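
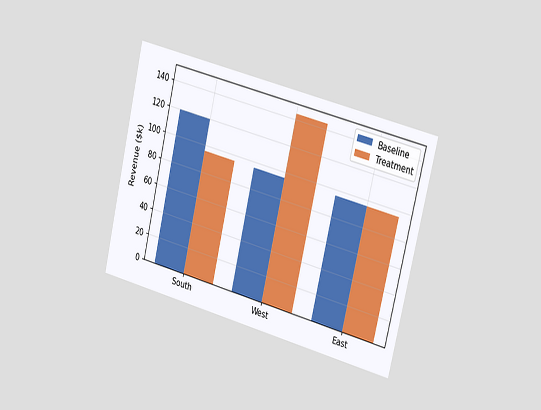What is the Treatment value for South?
$96k

The chart is tilted about 14° clockwise and viewed slightly from the right. The Treatment bar at South reaches $96k on the y-axis.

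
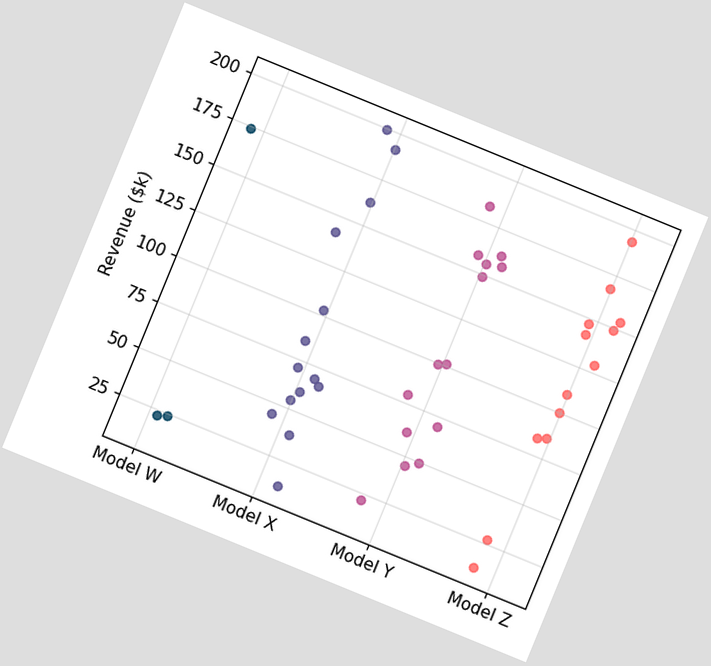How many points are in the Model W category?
3

The chart is tilted about 22° clockwise. Counting the markers in the Model W column gives 3.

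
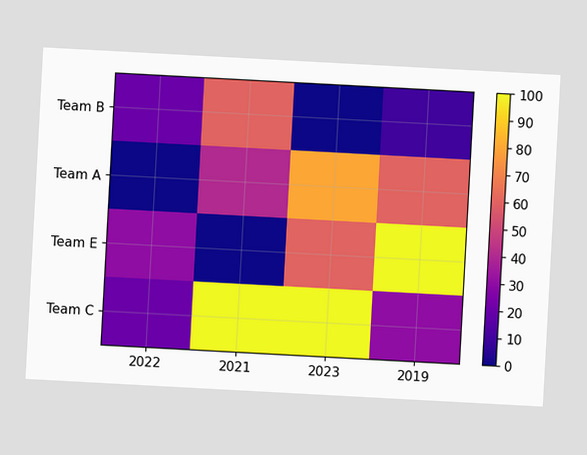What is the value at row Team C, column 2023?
The chart is tilted about 3° clockwise. Matching cell (Team C, 2023) against the colorbar gives 100.

100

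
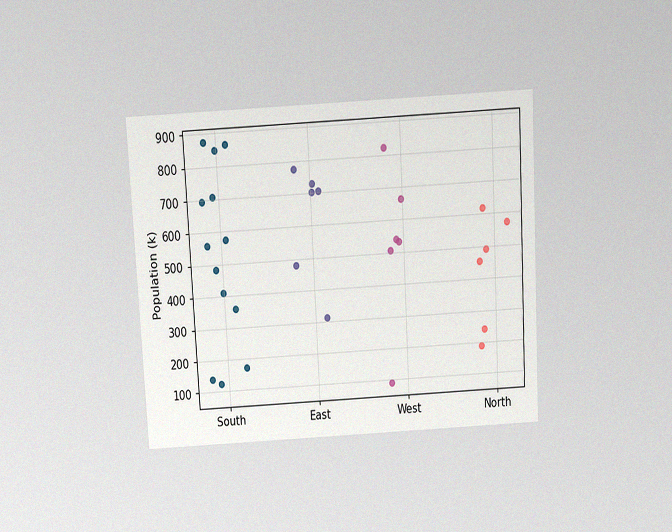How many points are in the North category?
The chart is tilted about 3° counter-clockwise and viewed slightly from above, with some photo noise. Counting the markers in the North column gives 6.

6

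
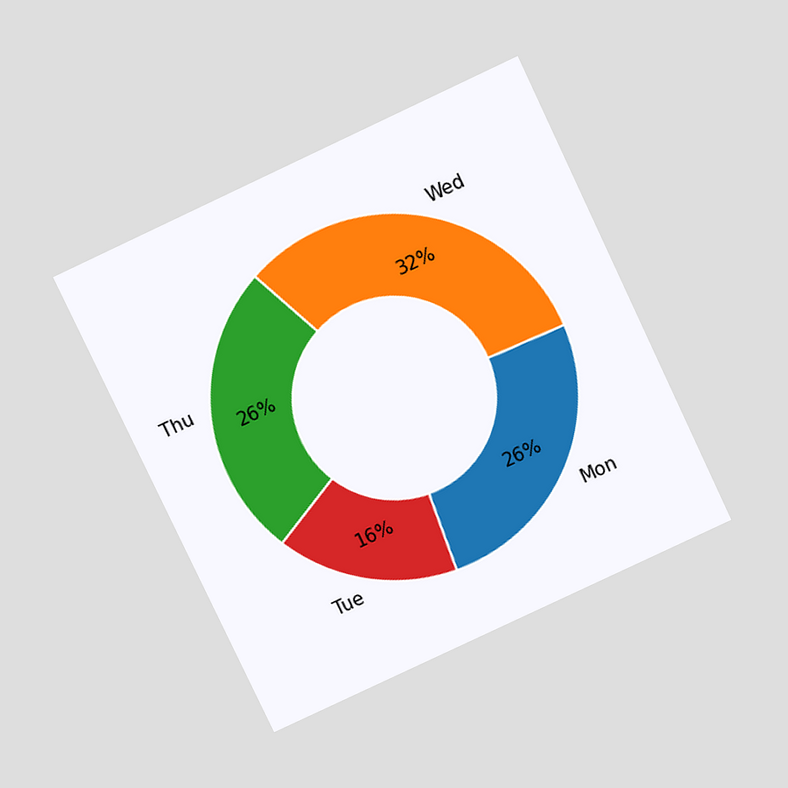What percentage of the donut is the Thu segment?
The chart is tilted about 25° counter-clockwise and viewed slightly from above. The Thu segment takes up 26% of the ring.

26%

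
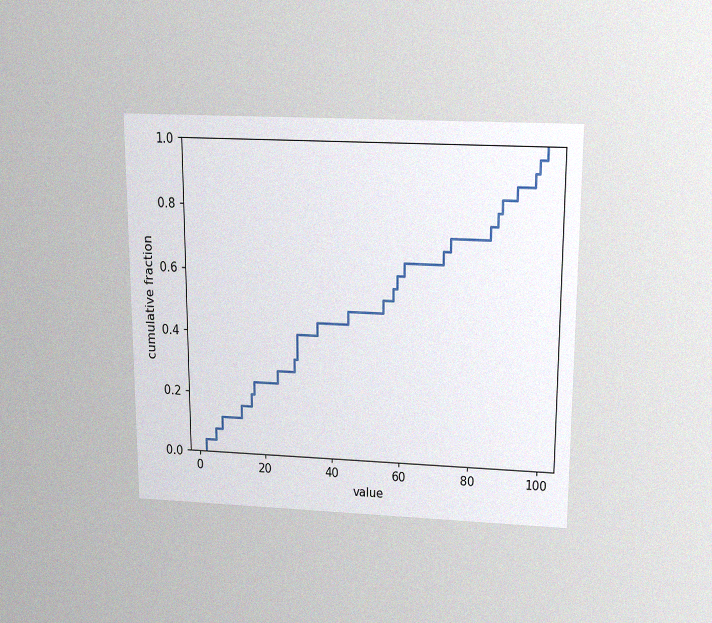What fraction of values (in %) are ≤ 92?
88%

The chart is viewed slightly from above, with some photo noise. At x=92 the ECDF step is at 88%.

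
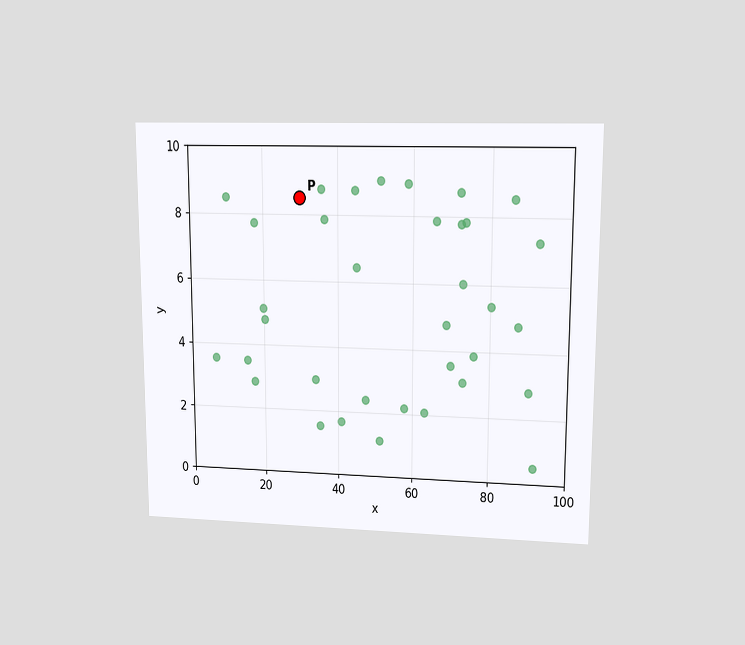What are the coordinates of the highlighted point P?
(30, 8.5)

The chart is viewed at a slight angle. Following the gridlines from P to each axis, P sits at (30, 8.5).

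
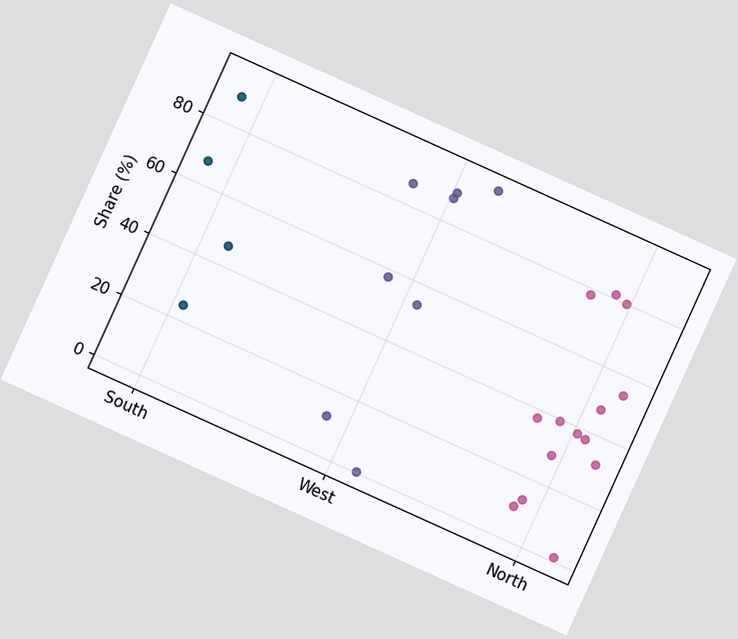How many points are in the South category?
The chart is tilted about 24° clockwise. Counting the markers in the South column gives 4.

4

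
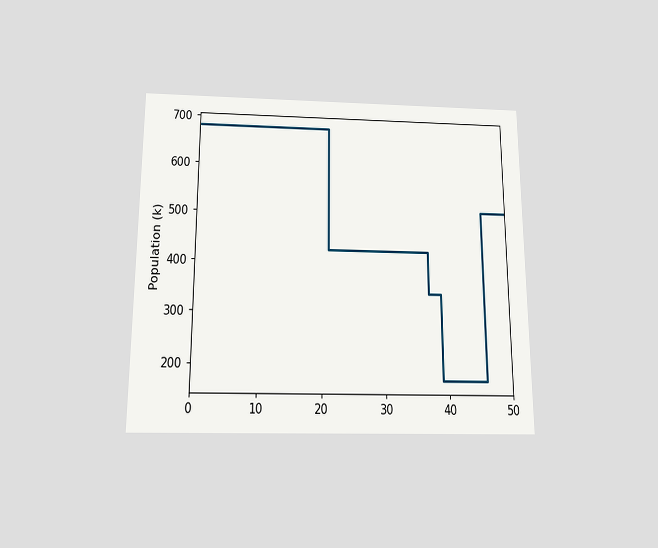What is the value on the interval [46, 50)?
The chart is viewed slightly from below. On [46, 50) the step sits at 510k.

510k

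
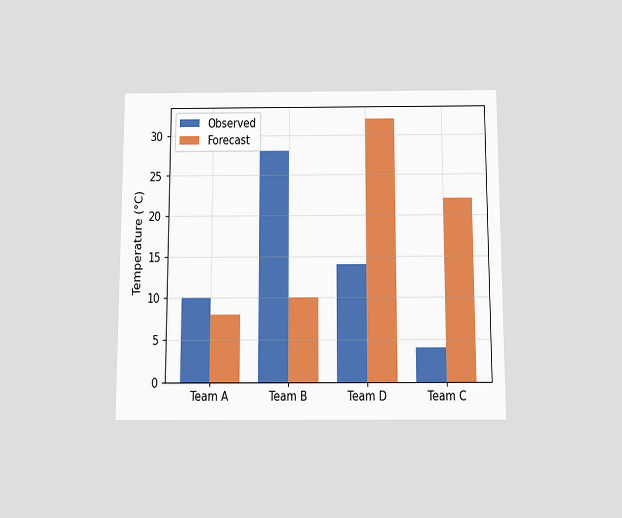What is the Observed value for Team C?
4°C

The chart is viewed slightly from below. The Observed bar at Team C reaches 4°C on the y-axis.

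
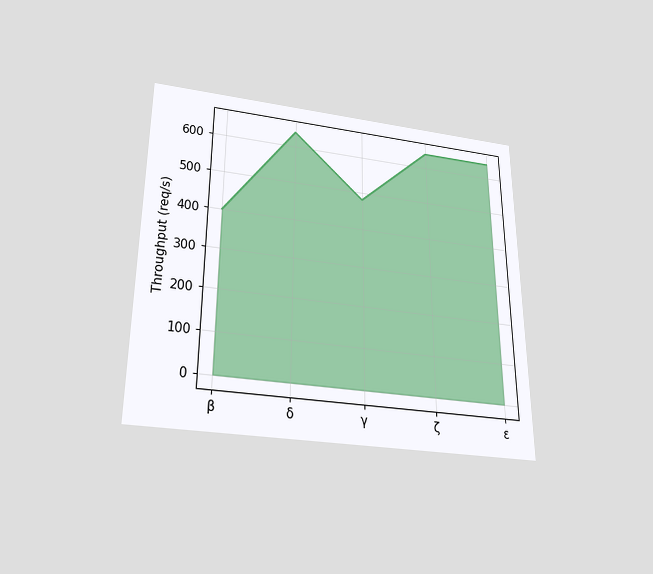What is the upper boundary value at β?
400req/s

The chart is viewed slightly from below. At β the upper boundary is at 400req/s.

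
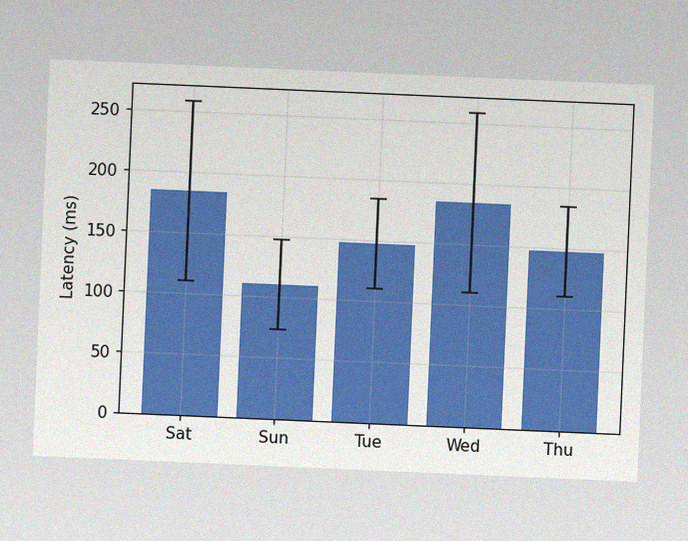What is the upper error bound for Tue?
185ms

The chart is tilted about 2° clockwise, with some photo noise. The Tue bar's upper whisker reaches 185ms.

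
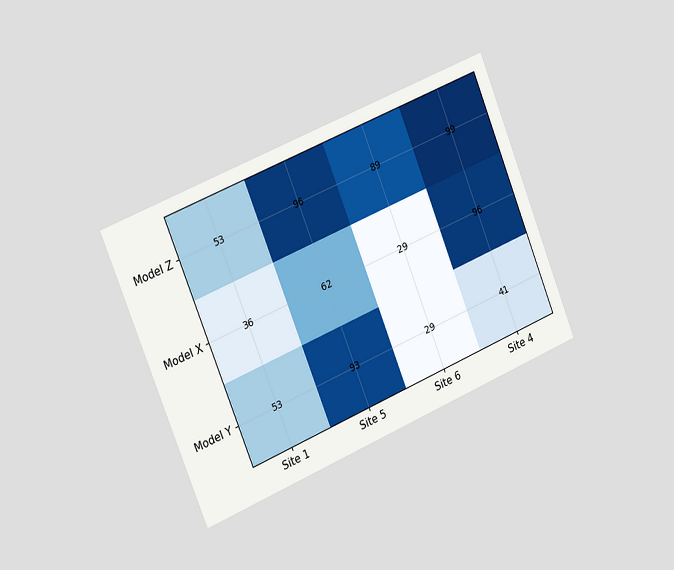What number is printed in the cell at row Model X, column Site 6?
The chart is tilted about 22° counter-clockwise and viewed slightly from the left. The (Model X, Site 6) cell reads 29.

29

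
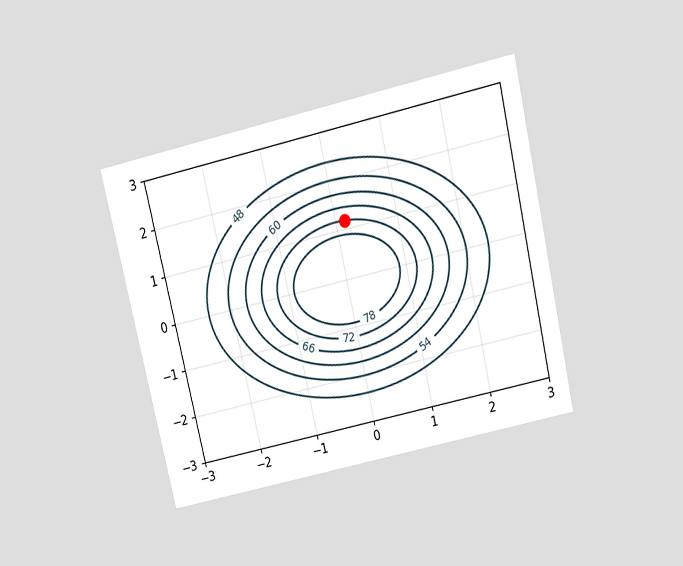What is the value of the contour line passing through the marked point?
72

The chart is tilted about 13° counter-clockwise and viewed slightly from above. The marked point sits on the contour labelled 72.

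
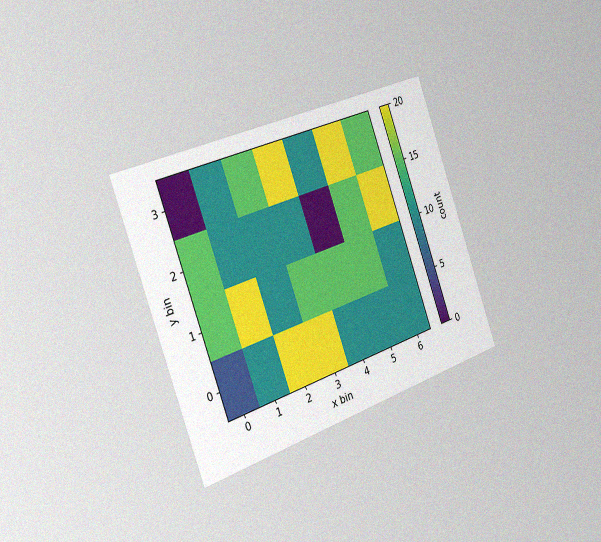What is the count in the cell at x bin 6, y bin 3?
The chart is tilted about 20° counter-clockwise and viewed slightly from the left, with some photo noise. Matching the cell (6, 3) against the colorbar gives 15.

15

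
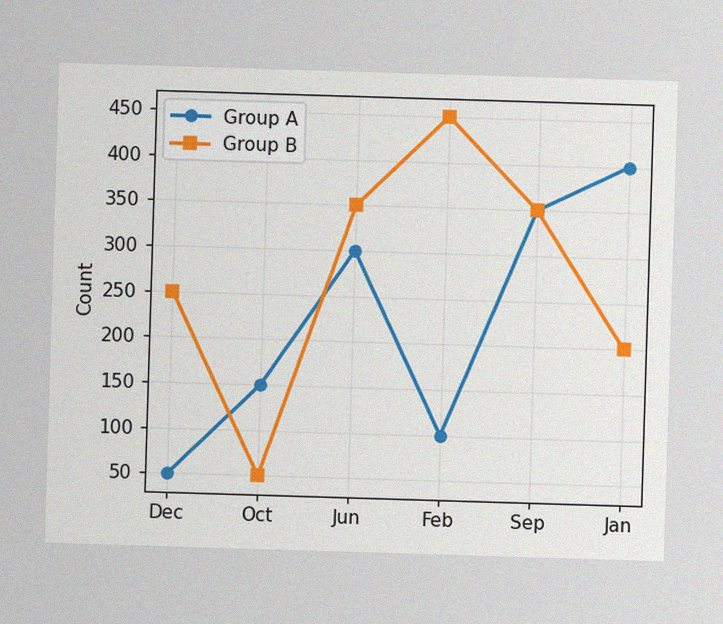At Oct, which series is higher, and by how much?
Group A, by 100

The image has some photo noise and uneven lighting. At Oct, Group A sits above the other line by 100.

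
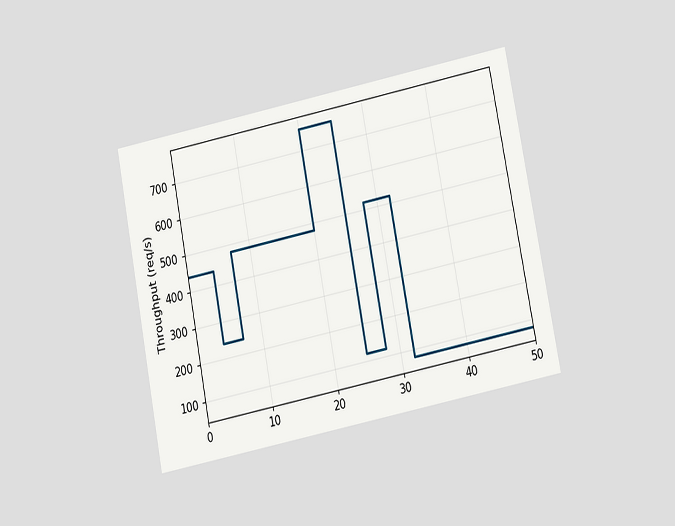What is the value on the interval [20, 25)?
760req/s

The chart is tilted about 11° counter-clockwise and viewed at a slight angle. On [20, 25) the step sits at 760req/s.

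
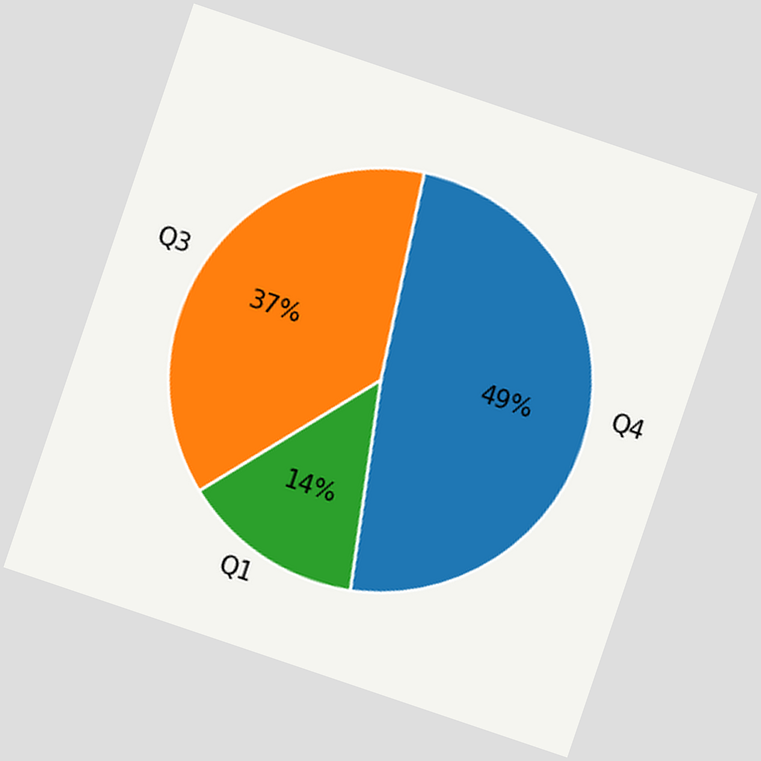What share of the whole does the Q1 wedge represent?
14%

The chart is tilted about 19° clockwise. The Q1 slice takes up 14% of the pie.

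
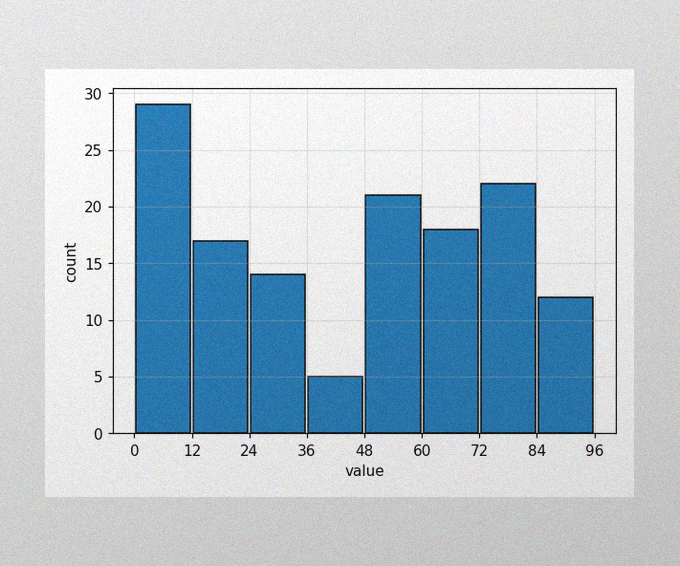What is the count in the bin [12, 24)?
The image has some photo noise and uneven lighting. The [12, 24) bin has height 17.

17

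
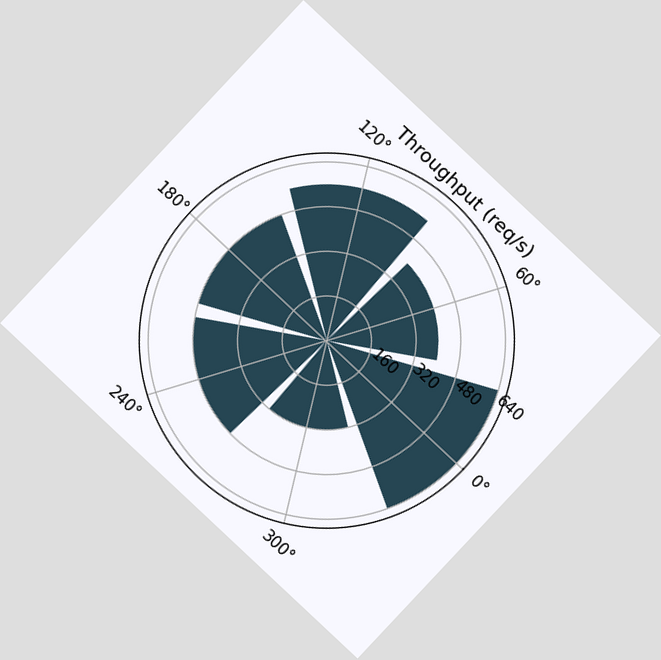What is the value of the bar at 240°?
The chart is tilted about 43° clockwise. The bar at 240° reaches 480req/s on the radial axis.

480req/s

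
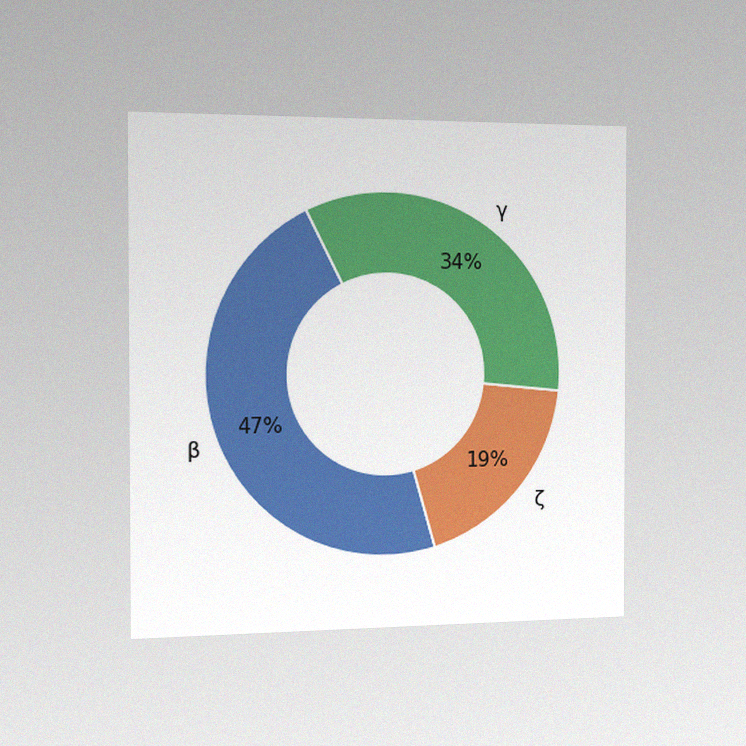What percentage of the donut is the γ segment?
34%

The chart is viewed slightly from the left, with some photo noise. The γ segment takes up 34% of the ring.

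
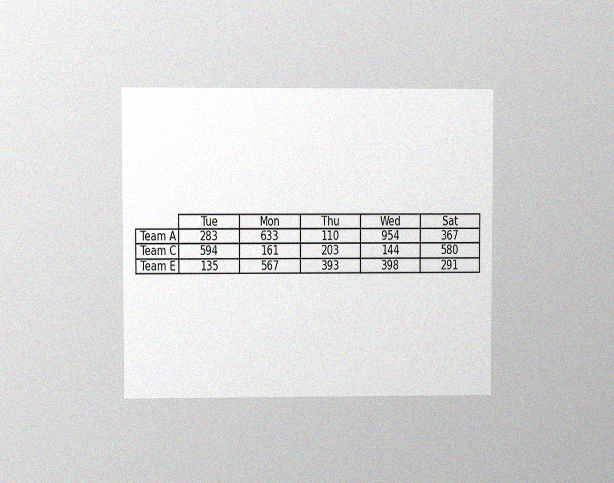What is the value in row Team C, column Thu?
The chart is viewed at a slight angle, with some photo noise. The (Team C, Thu) cell reads 203.

203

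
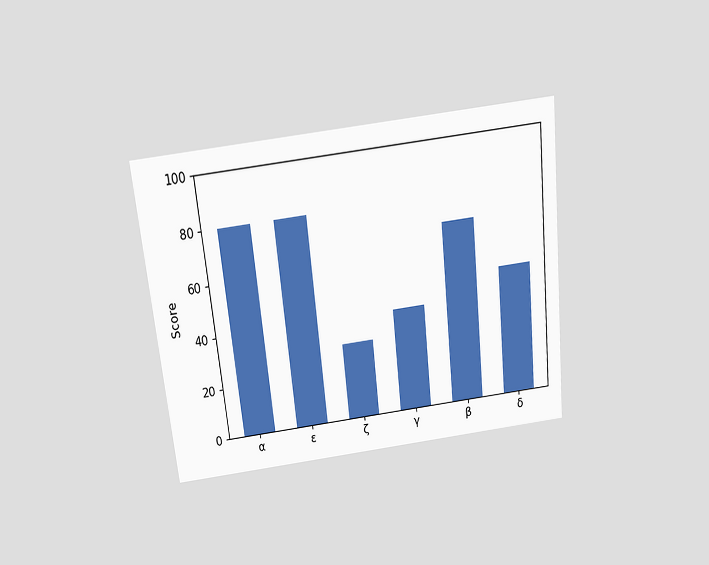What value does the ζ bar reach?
The chart is tilted about 6° counter-clockwise and viewed slightly from above. Reading along the chart's y-axis, the ζ bar reaches 30.

30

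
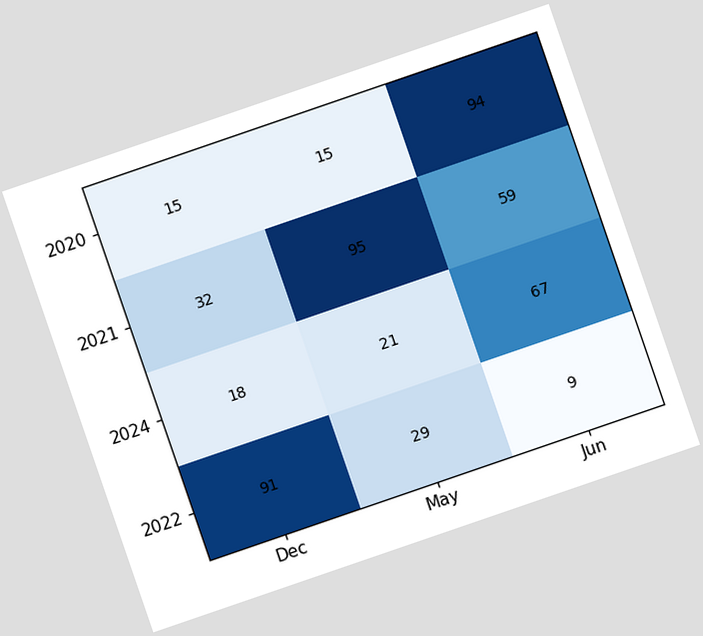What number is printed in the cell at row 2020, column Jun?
94

The chart is tilted about 19° counter-clockwise. The (2020, Jun) cell reads 94.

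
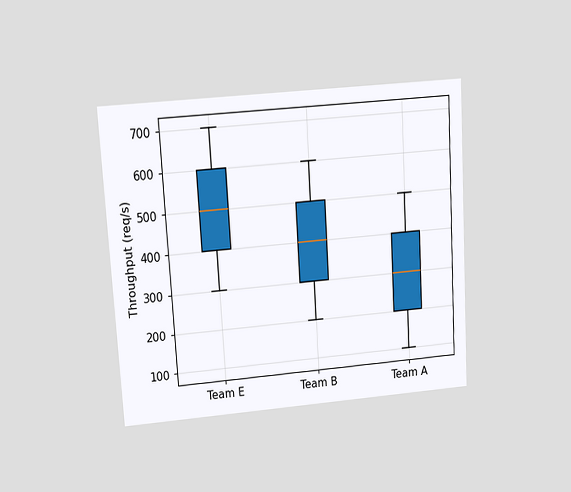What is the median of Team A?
300req/s

The chart is tilted about 3° counter-clockwise and viewed slightly from above. The median line in the Team A box sits at 300req/s.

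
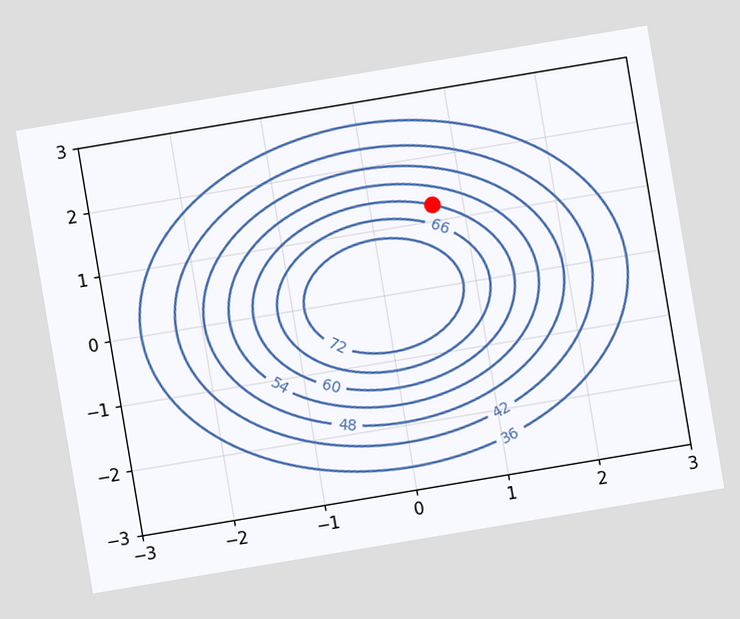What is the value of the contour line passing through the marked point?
60

The chart is tilted about 9° counter-clockwise. The marked point sits on the contour labelled 60.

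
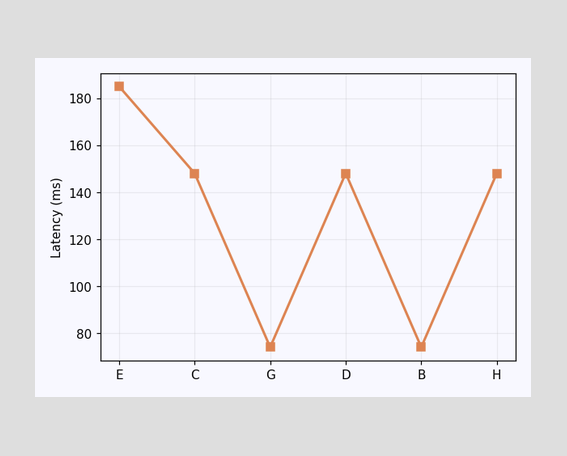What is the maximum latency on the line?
The highest point is at E, and reading across to the y-axis gives 185ms.

185ms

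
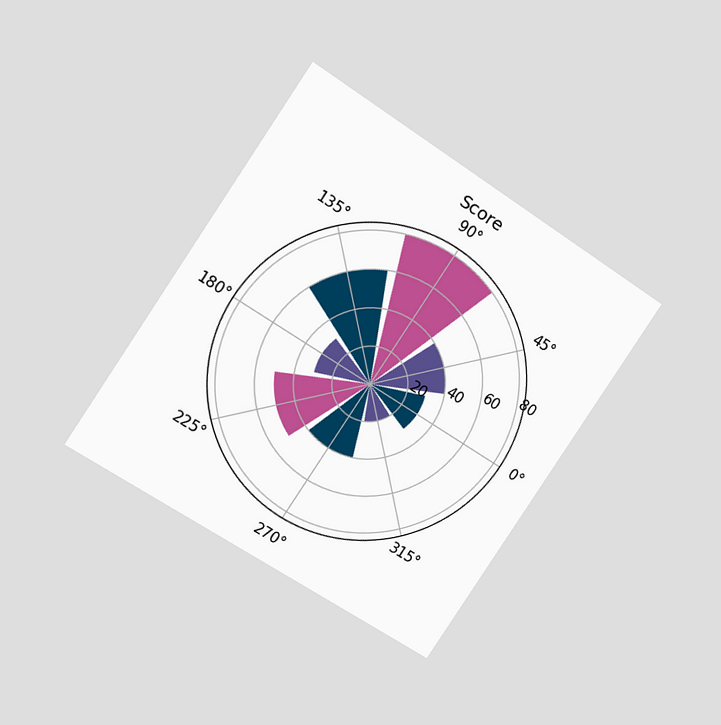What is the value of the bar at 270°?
The chart is tilted about 34° clockwise and viewed at a slight angle. The bar at 270° reaches 40 on the radial axis.

40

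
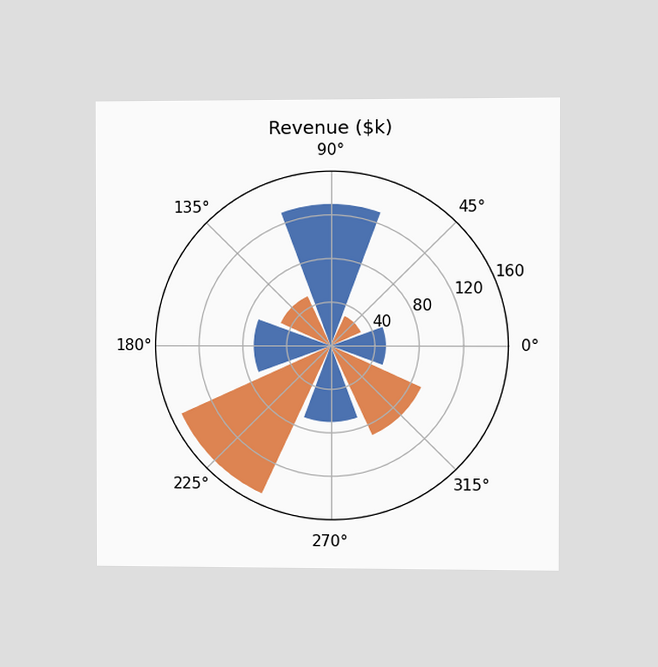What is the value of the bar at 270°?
The chart is viewed slightly from the right. The bar at 270° reaches $70k on the radial axis.

$70k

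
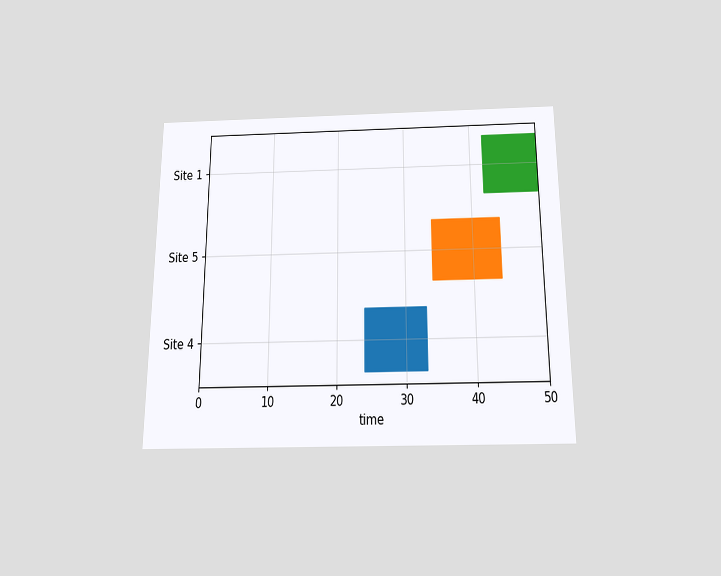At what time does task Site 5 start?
34

The chart is viewed slightly from below. The Site 5 bar begins at t=34.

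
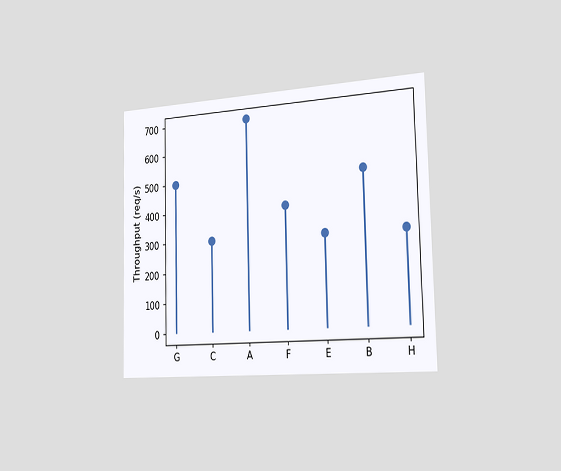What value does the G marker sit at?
The chart is viewed slightly from the right. The G marker sits at 500req/s.

500req/s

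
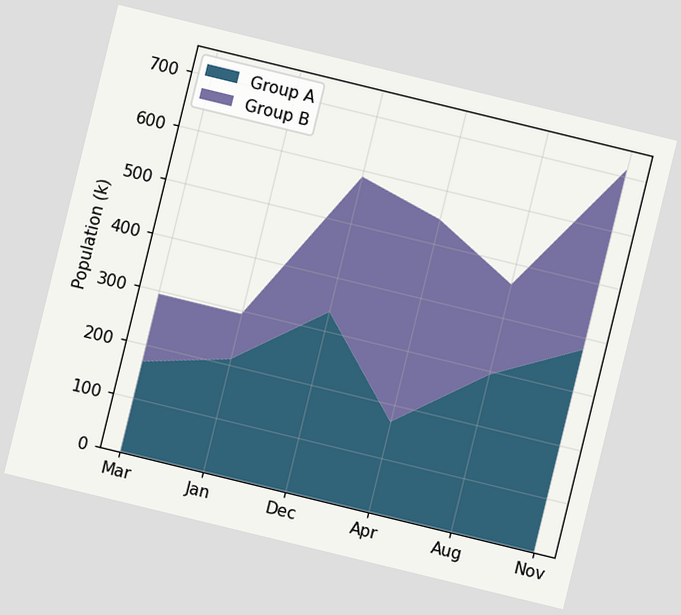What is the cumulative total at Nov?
714k

The chart is tilted about 14° clockwise. The stacked total at Nov reaches 714k.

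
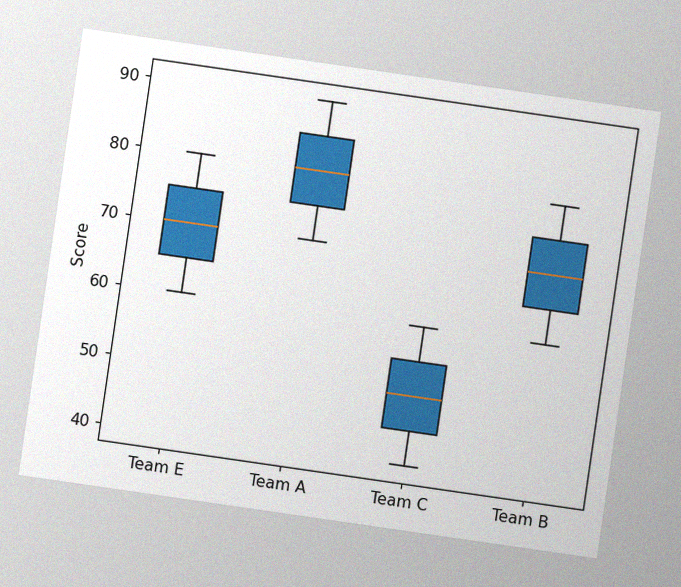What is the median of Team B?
The chart is tilted about 8° clockwise, with some photo noise. The median line in the Team B box sits at 70.

70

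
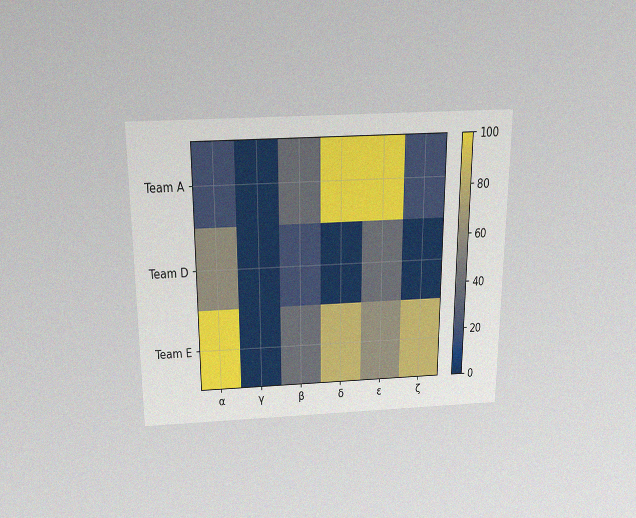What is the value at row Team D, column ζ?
The chart is viewed slightly from above, with some photo noise. Matching cell (Team D, ζ) against the colorbar gives 0.

0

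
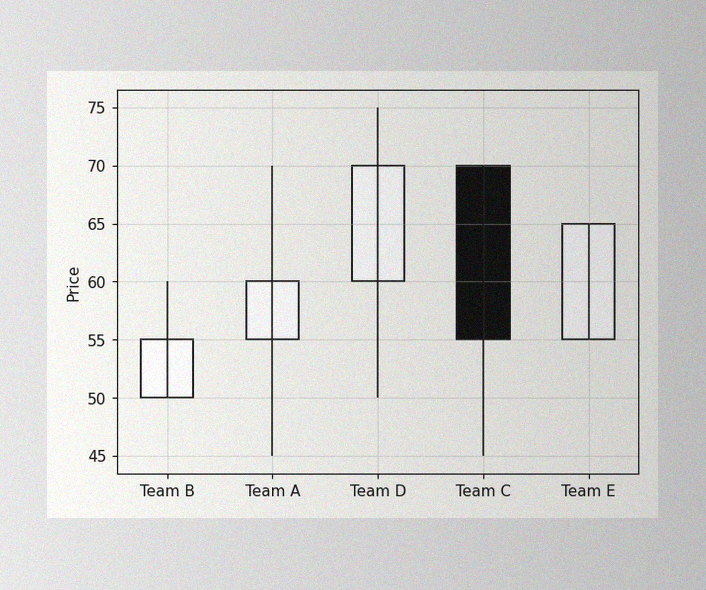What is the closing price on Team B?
The image has some photo noise and uneven lighting. The Team B candle closes at 55.

55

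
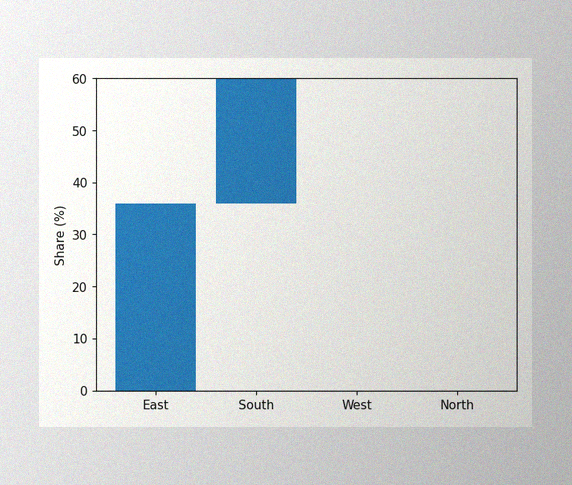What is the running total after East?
36%

The image has some photo noise and uneven lighting. After East the running total reaches 36%.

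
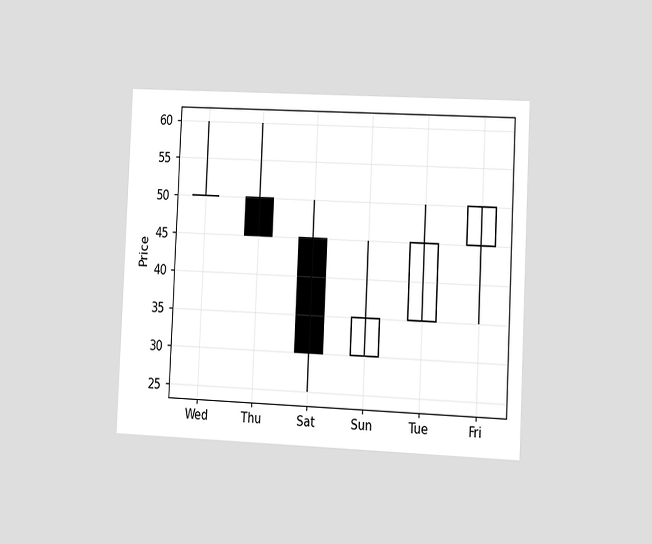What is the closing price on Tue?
The chart is tilted about 3° clockwise and viewed slightly from the right. The Tue candle closes at 45.

45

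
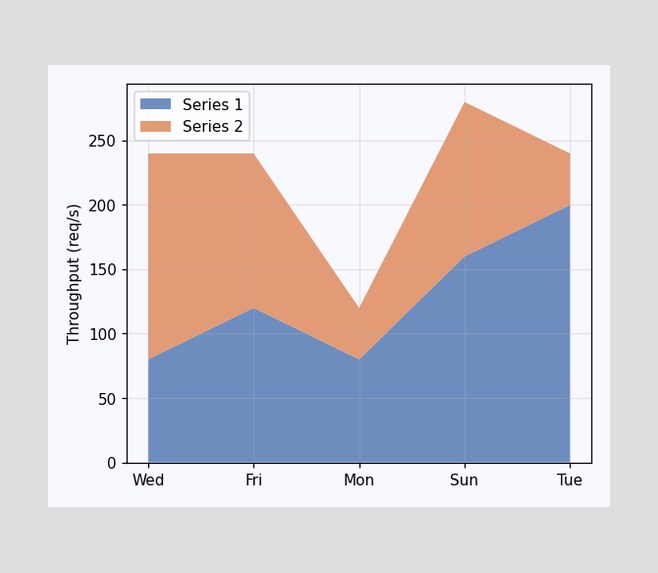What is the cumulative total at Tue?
The stacked total at Tue reaches 240req/s.

240req/s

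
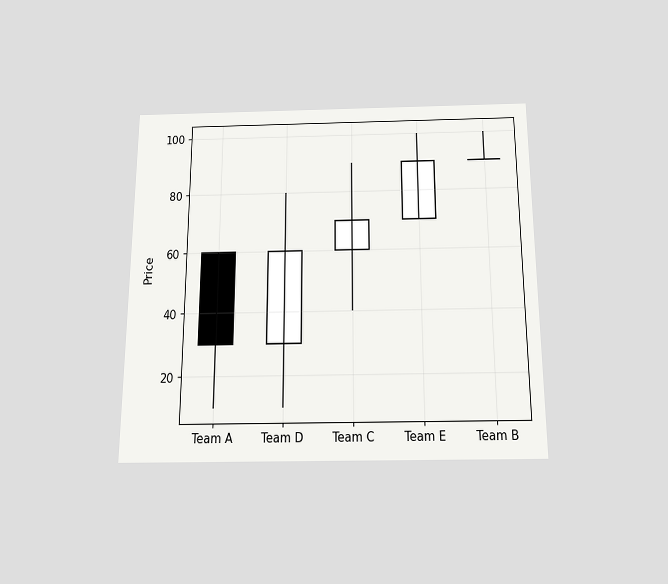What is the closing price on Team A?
The chart is viewed slightly from below. The Team A candle closes at 30.

30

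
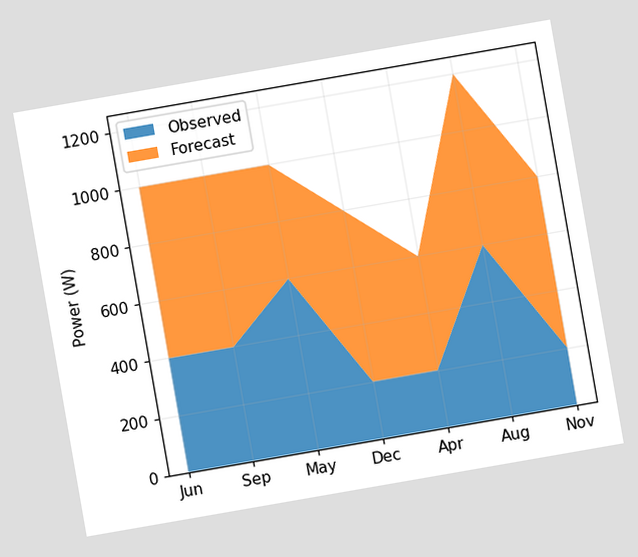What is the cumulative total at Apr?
The chart is tilted about 10° counter-clockwise. The stacked total at Apr reaches 600W.

600W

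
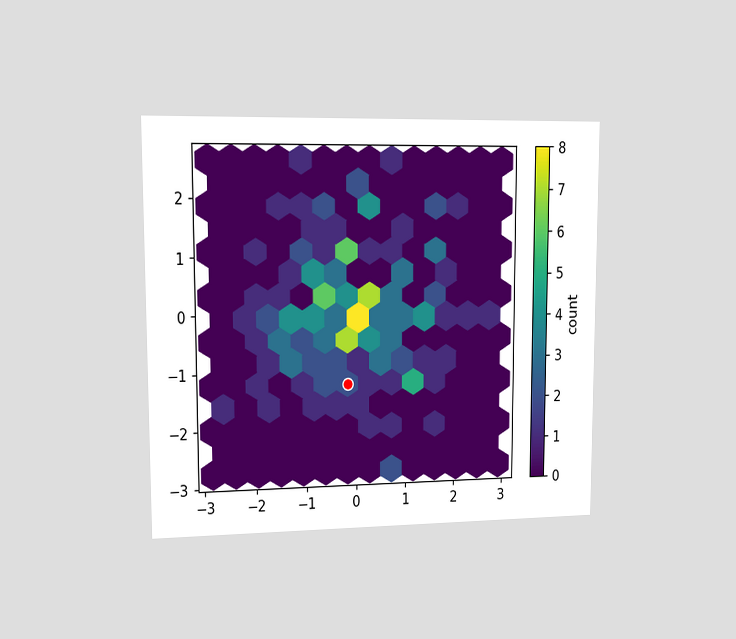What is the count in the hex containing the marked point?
The chart is viewed slightly from the left. The marked hex reads 2 on the colorbar.

2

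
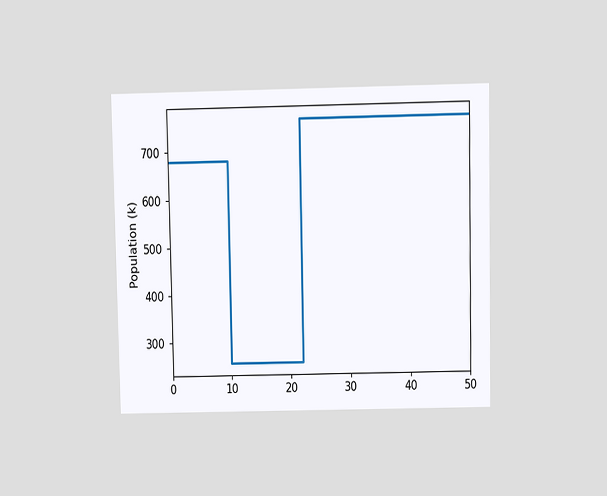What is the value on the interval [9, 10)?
680k

The chart is viewed at a slight angle. On [9, 10) the step sits at 680k.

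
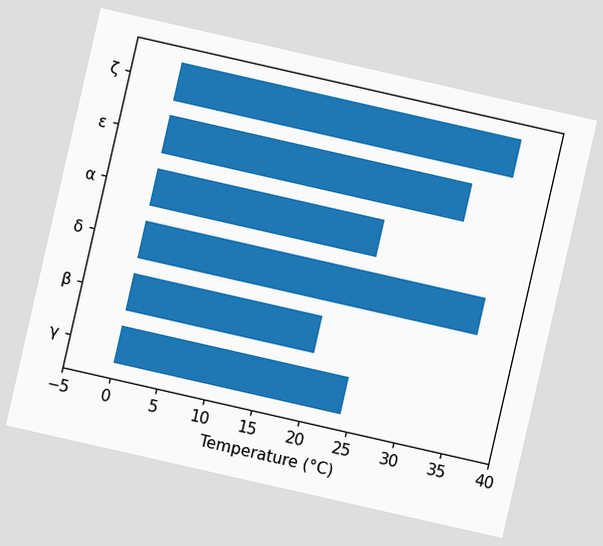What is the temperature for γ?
The chart is tilted about 13° clockwise. Reading along the chart's x-axis, the γ bar reaches 24°C.

24°C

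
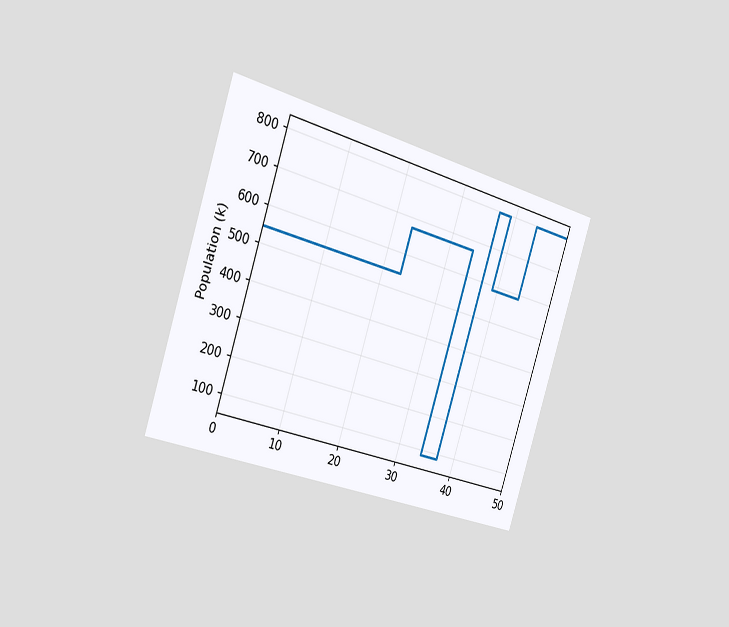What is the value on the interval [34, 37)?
84k

The chart is tilted about 18° clockwise and viewed slightly from the left. On [34, 37) the step sits at 84k.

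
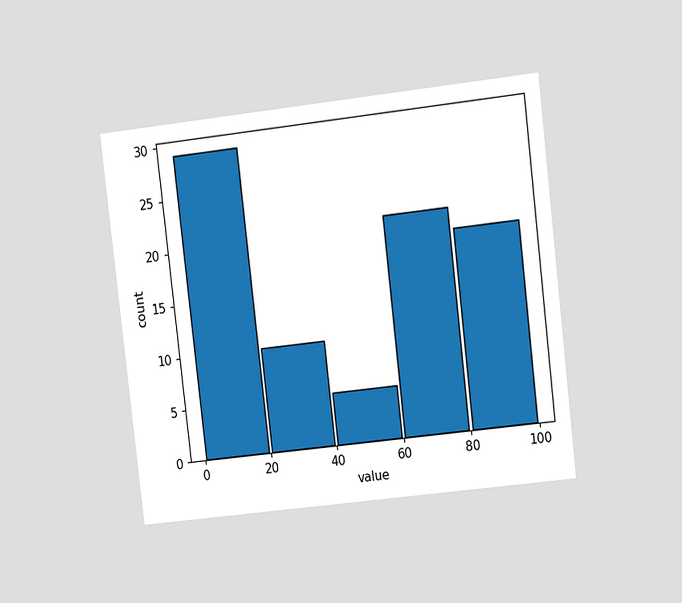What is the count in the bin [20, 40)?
10

The chart is tilted about 7° counter-clockwise and viewed at a slight angle. The [20, 40) bin has height 10.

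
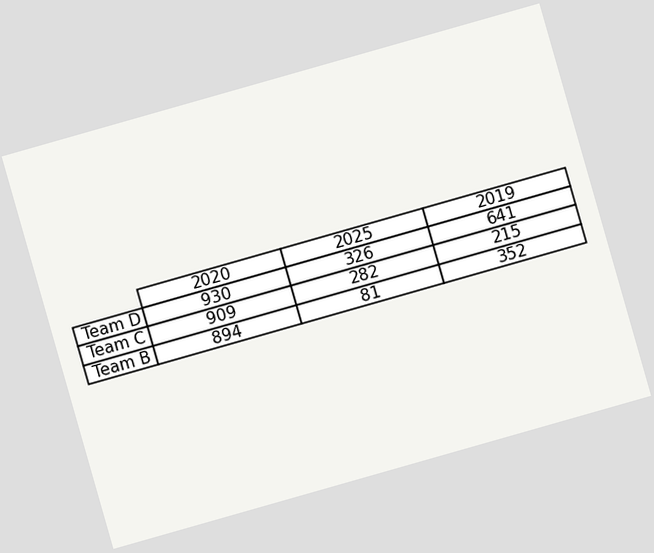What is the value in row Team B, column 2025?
The chart is tilted about 16° counter-clockwise. The (Team B, 2025) cell reads 81.

81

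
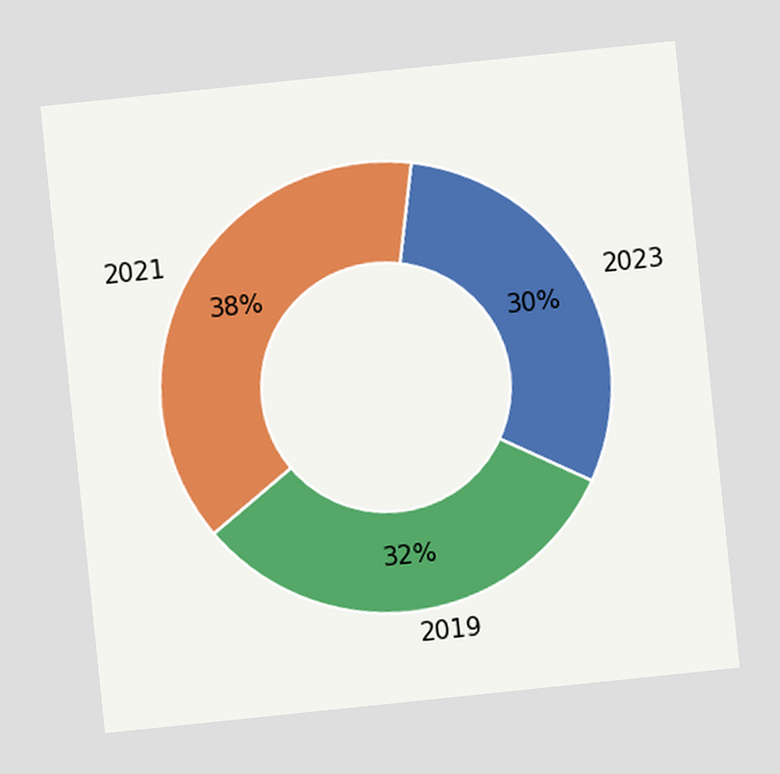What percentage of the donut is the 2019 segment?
The chart is tilted about 6° counter-clockwise. The 2019 segment takes up 32% of the ring.

32%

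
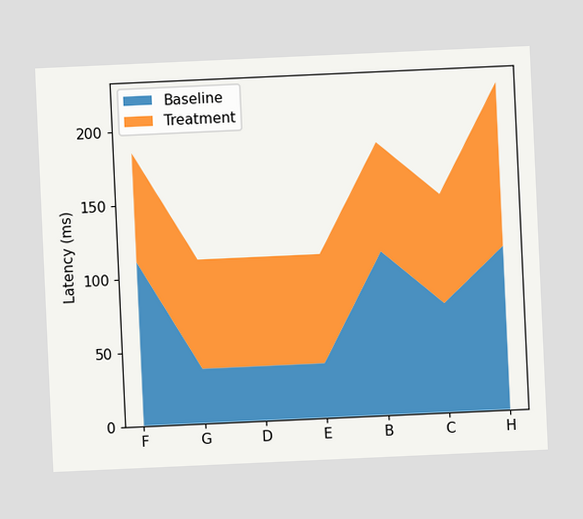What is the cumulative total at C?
The chart is tilted about 3° counter-clockwise. The stacked total at C reaches 148ms.

148ms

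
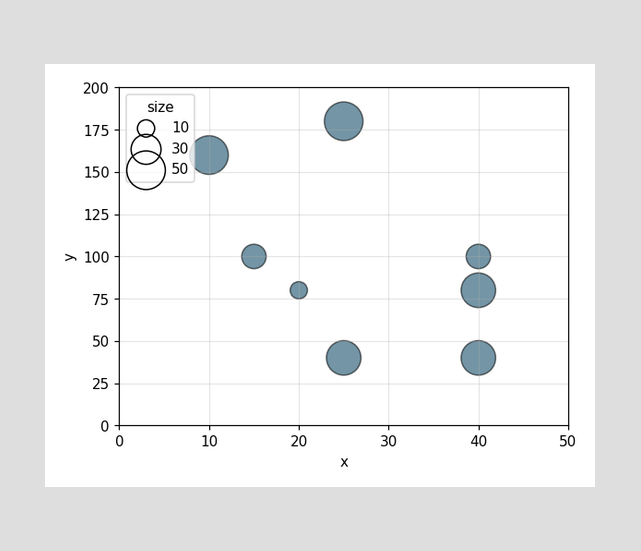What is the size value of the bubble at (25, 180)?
Matching the bubble at (25, 180) against the size legend gives 50.

50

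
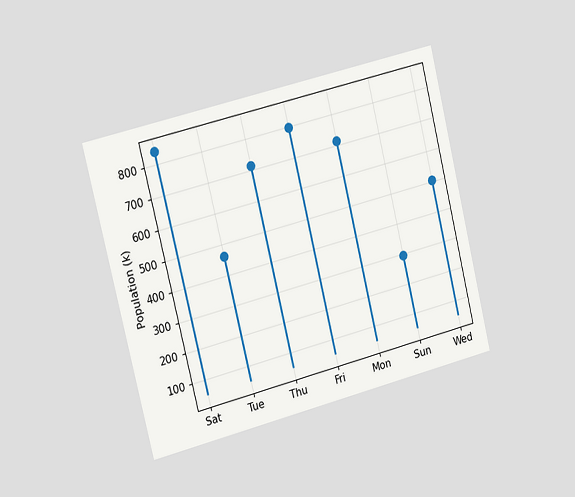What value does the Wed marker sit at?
The chart is tilted about 14° counter-clockwise and viewed slightly from the left. The Wed marker sits at 504k.

504k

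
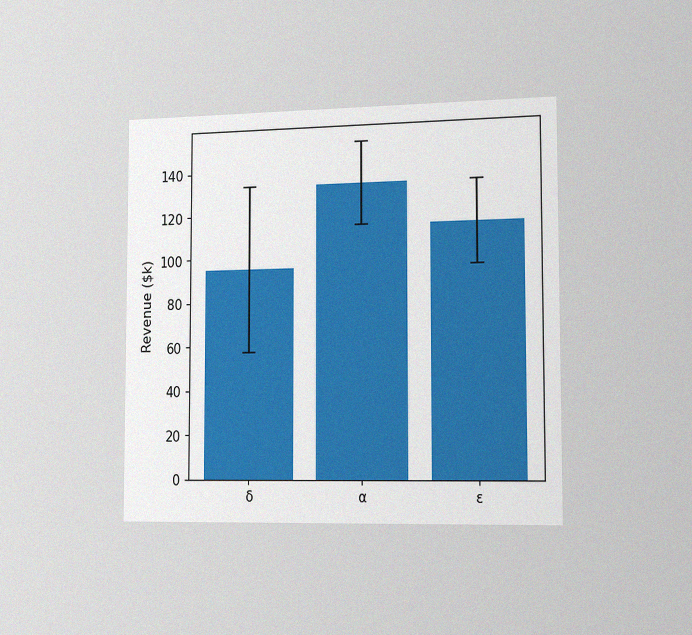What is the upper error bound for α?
The chart is viewed slightly from the right, with some photo noise. The α bar's upper whisker reaches $152k.

$152k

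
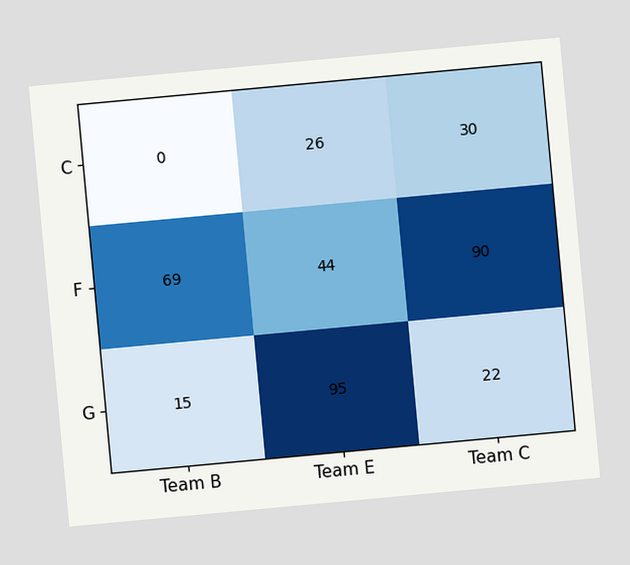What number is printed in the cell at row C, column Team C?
The chart is tilted about 5° counter-clockwise. The (C, Team C) cell reads 30.

30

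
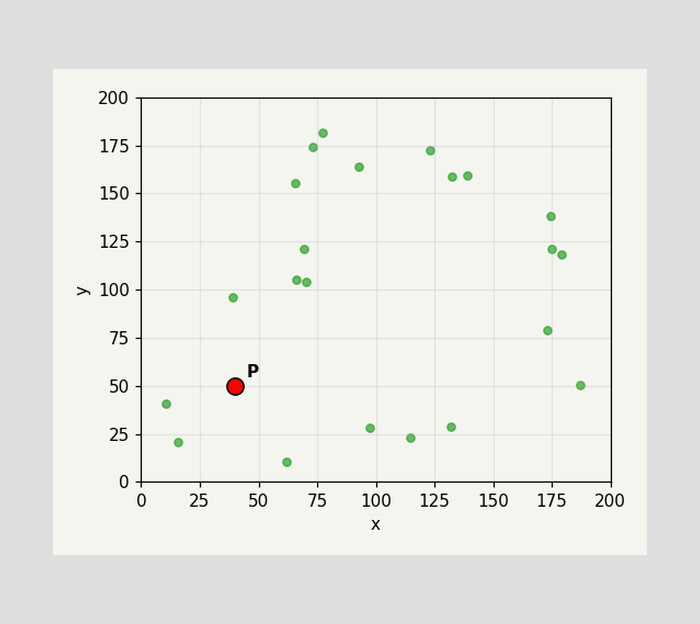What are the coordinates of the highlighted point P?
(40, 50)

Following the gridlines from P to each axis, P sits at (40, 50).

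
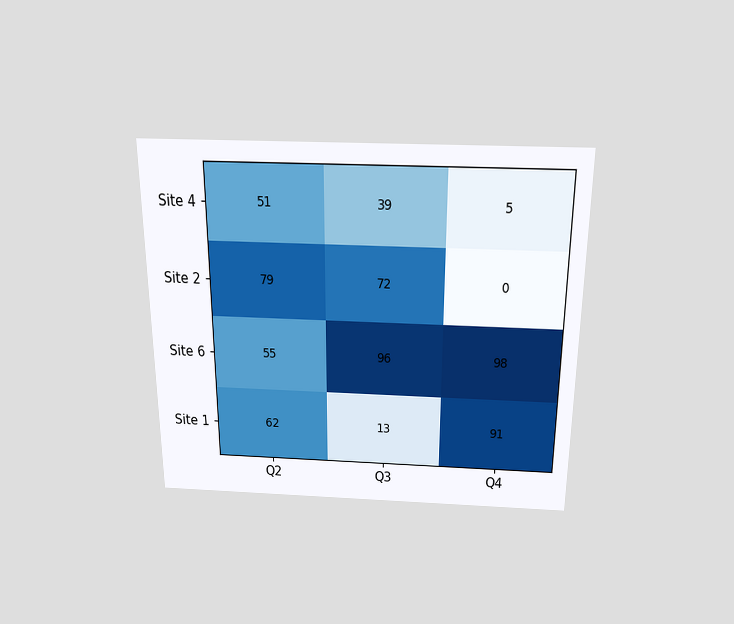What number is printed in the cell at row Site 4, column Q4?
5

The chart is viewed slightly from above. The (Site 4, Q4) cell reads 5.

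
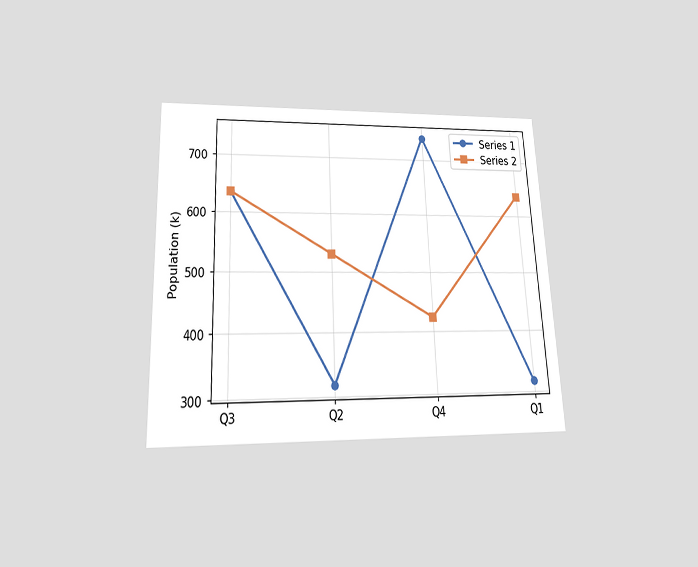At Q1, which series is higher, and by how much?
The chart is tilted about 2° counter-clockwise and viewed slightly from below. At Q1, Series 2 sits above the other line by 318k.

Series 2, by 318k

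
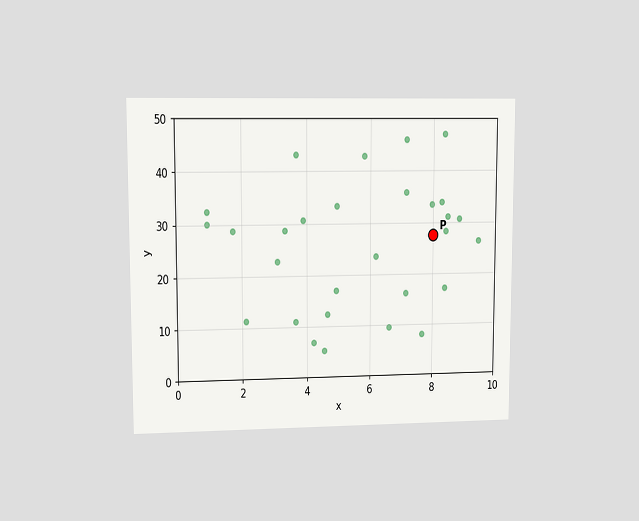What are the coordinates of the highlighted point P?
(8, 27.5)

The chart is viewed at a slight angle. Following the gridlines from P to each axis, P sits at (8, 27.5).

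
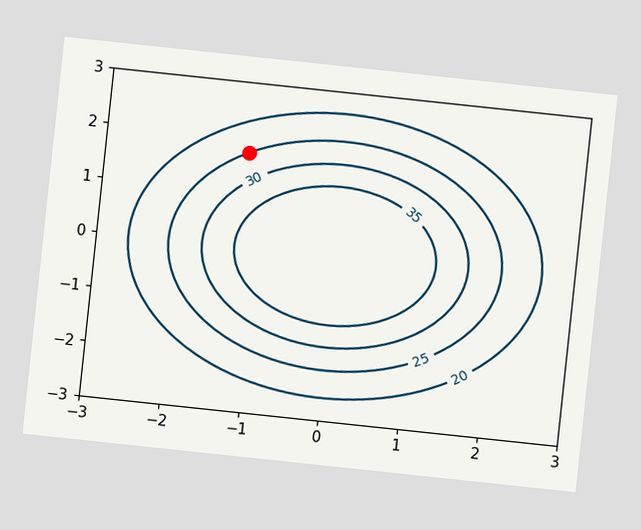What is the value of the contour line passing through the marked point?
The chart is tilted about 6° clockwise. The marked point sits on the contour labelled 25.

25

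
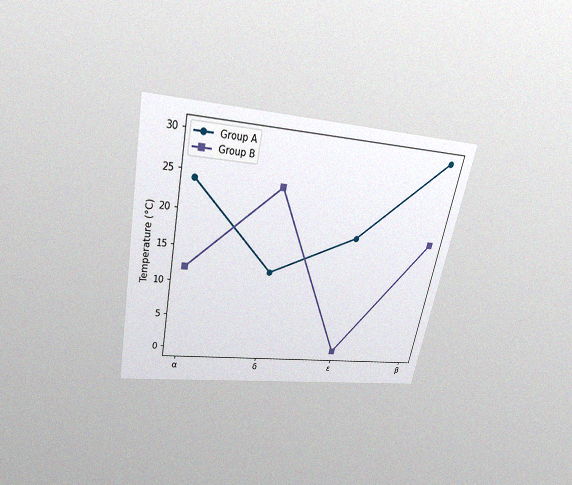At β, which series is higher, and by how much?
The chart is tilted about 12° clockwise and viewed slightly from above, with some photo noise. At β, Group A sits above the other line by 12°C.

Group A, by 12°C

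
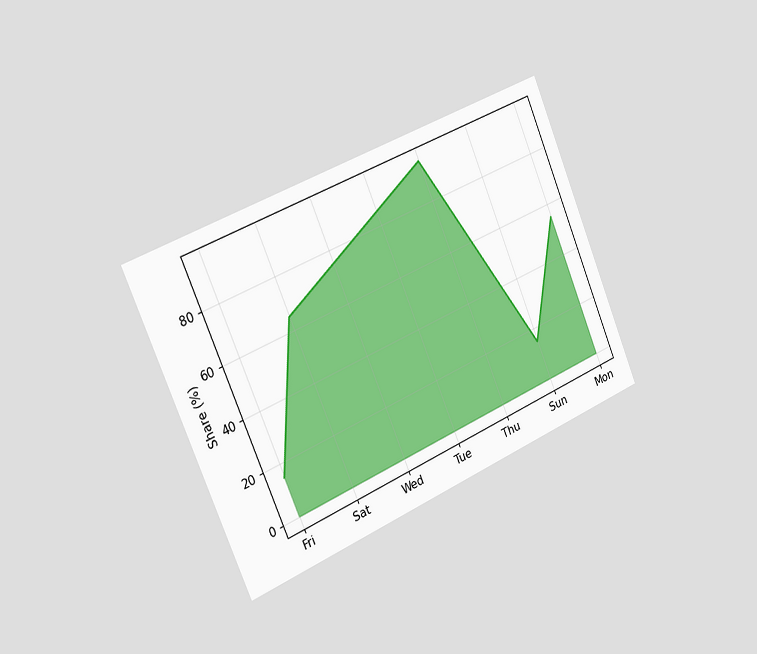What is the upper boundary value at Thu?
The chart is tilted about 23° counter-clockwise and viewed slightly from the left. At Thu the upper boundary is at 95%.

95%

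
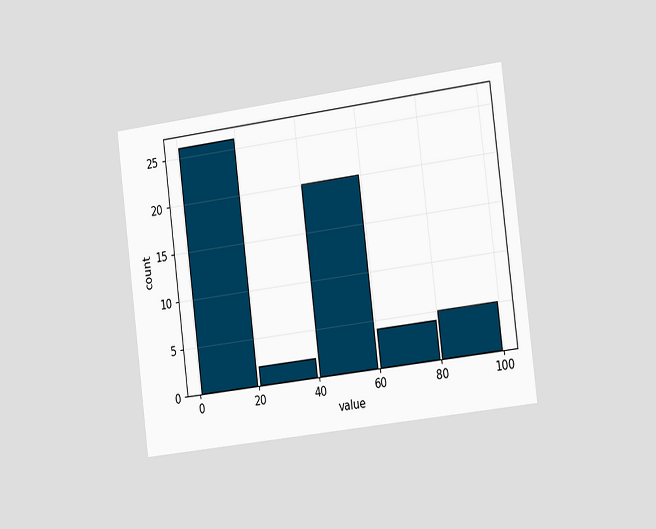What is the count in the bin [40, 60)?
20

The chart is tilted about 7° counter-clockwise and viewed slightly from the right. The [40, 60) bin has height 20.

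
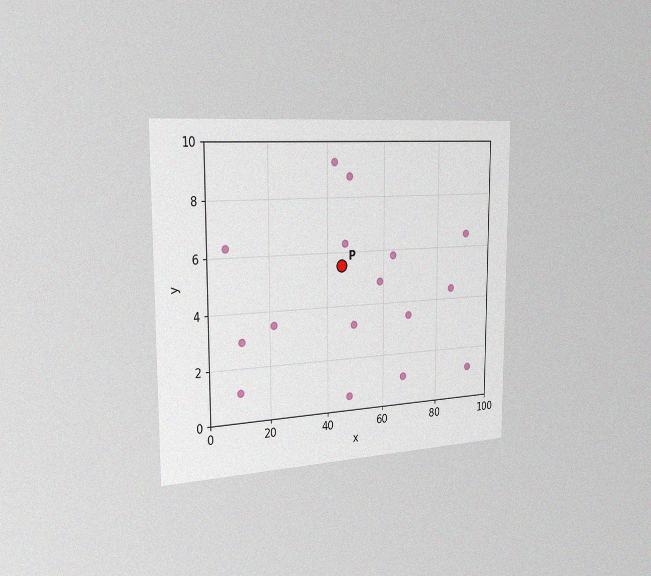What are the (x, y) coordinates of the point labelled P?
The chart is viewed slightly from the left, with some photo noise. Following the gridlines from P to each axis, P sits at (45, 5.5).

(45, 5.5)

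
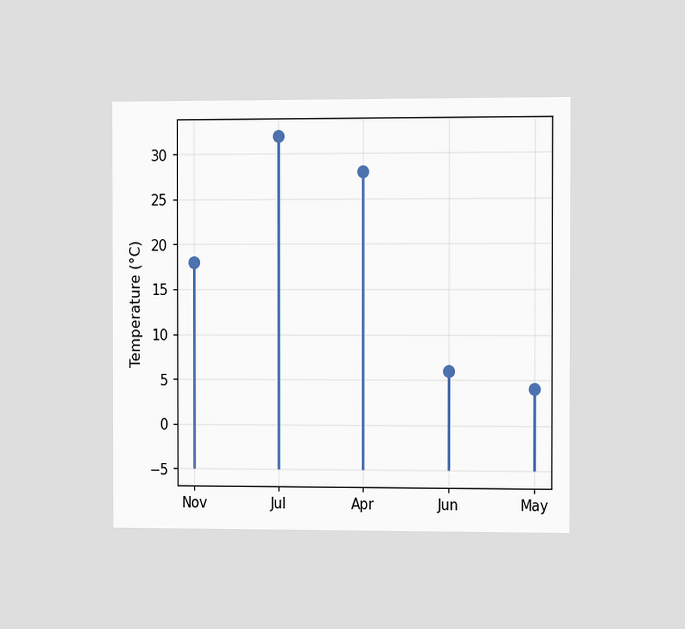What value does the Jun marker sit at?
The chart is viewed at a slight angle. The Jun marker sits at 6°C.

6°C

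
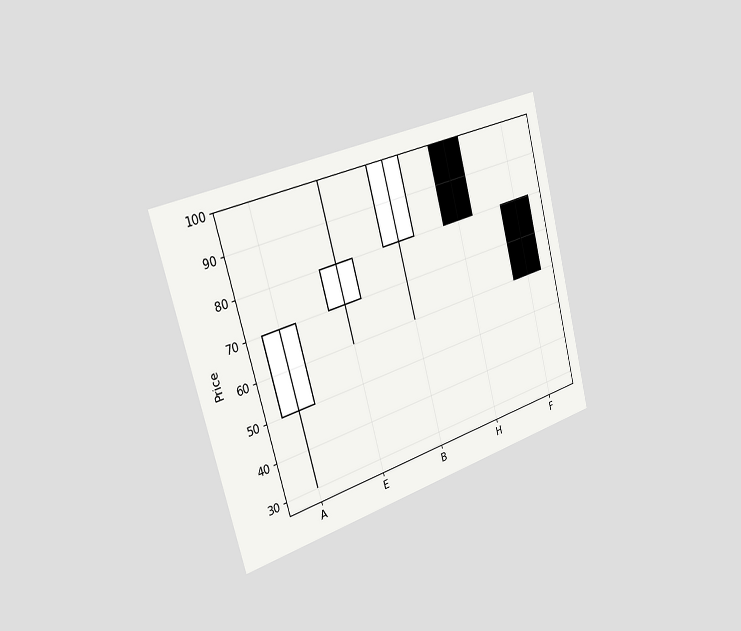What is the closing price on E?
The chart is tilted about 15° counter-clockwise and viewed slightly from the left. The E candle closes at 80.

80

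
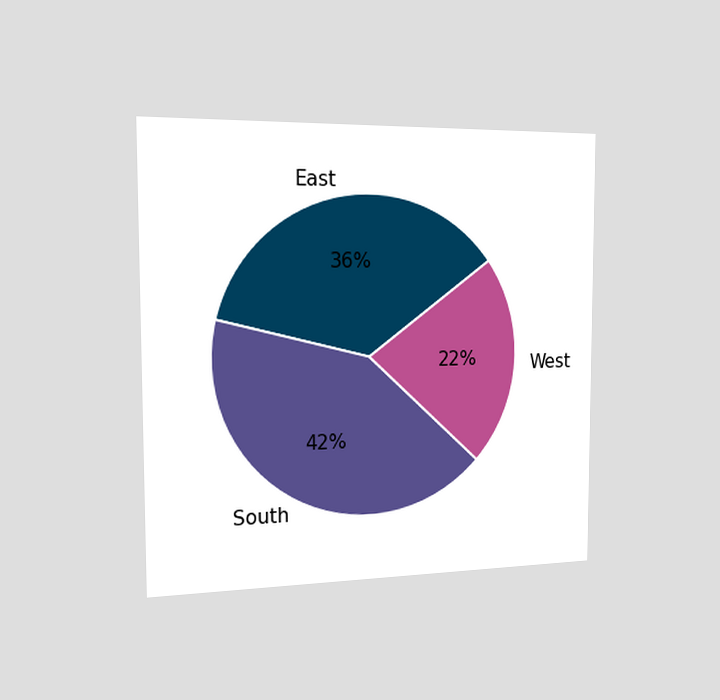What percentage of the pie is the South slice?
The chart is viewed slightly from the left. The South slice takes up 42% of the pie.

42%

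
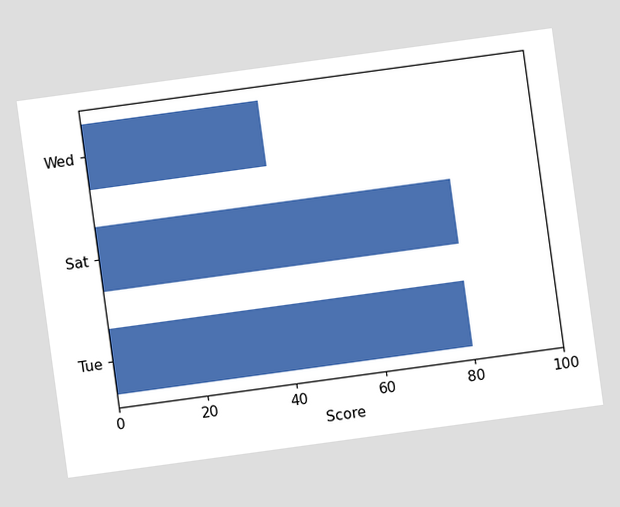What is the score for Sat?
80

The chart is tilted about 8° counter-clockwise. Reading along the chart's x-axis, the Sat bar reaches 80.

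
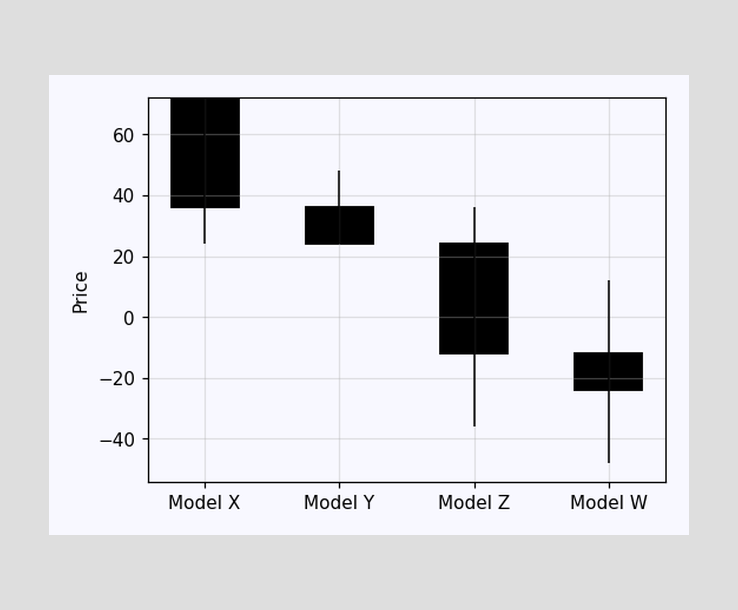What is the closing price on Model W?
-24

The Model W candle closes at -24.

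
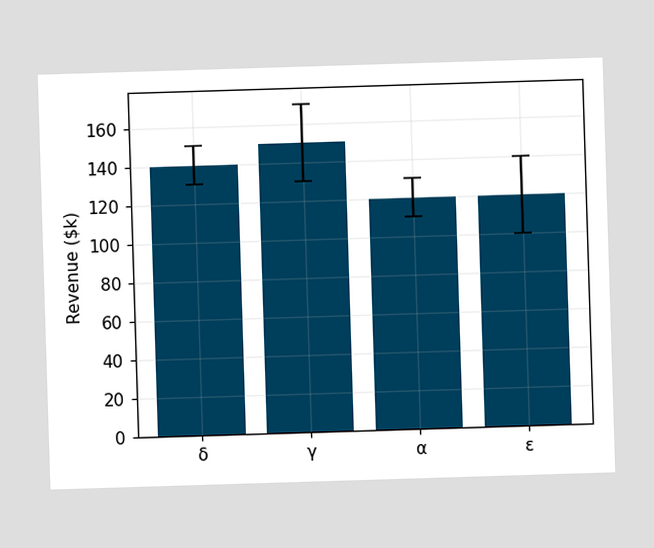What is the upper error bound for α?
The α bar's upper whisker reaches $130k.

$130k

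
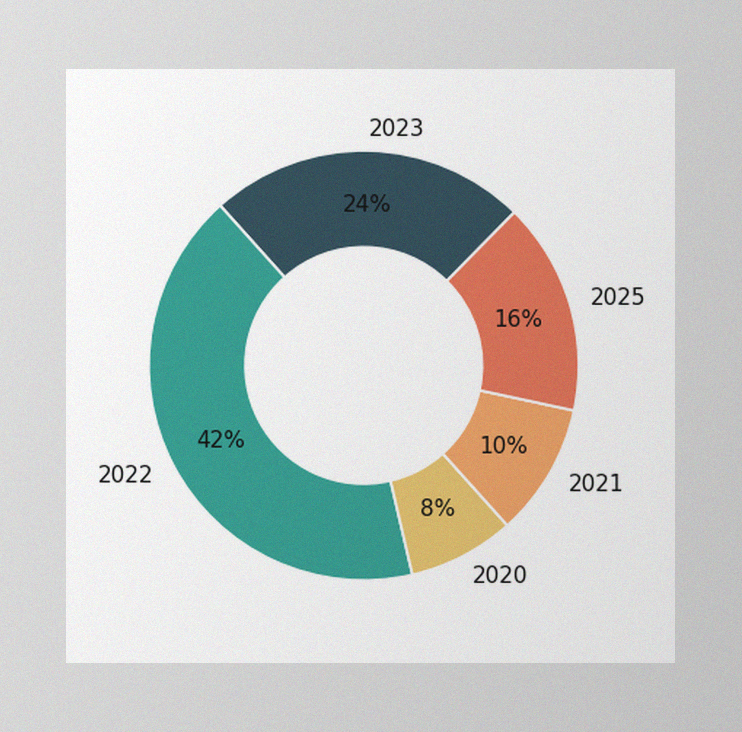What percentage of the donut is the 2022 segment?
The image has some photo noise and uneven lighting. The 2022 segment takes up 42% of the ring.

42%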